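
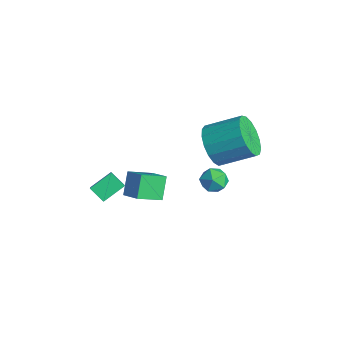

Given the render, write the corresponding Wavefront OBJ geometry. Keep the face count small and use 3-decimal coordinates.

v -2.788 -3.127 -2.444
v -3.398 -2.604 -1.435
v -2.757 -1.876 -3.073
v -3.367 -1.354 -2.063
v -1.793 -2.906 -1.957
v -2.403 -2.384 -0.947
v -1.762 -1.656 -2.585
v -2.372 -1.133 -1.576
v -0.103 -0.005 2.062
v 0.487 0.171 1.151
v 1.333 1.561 1.966
v 0.743 1.385 2.878
v 0.059 0.471 1.084
v 0.905 1.86 1.899
v -0.406 0.661 1.241
v 0.44 2.051 2.057
v -0.801 0.699 1.586
v 0.045 2.089 2.402
v -1.037 0.576 2.041
v -0.191 1.966 2.856
v -1.058 0.32 2.5
v -0.212 1.709 3.316
v -0.861 -0.011 2.859
v -0.015 1.379 3.675
v -0.49 -0.34 3.036
v 0.356 1.049 3.851
v -0.031 -0.593 2.989
v 0.816 0.797 3.805
v 0.413 -0.711 2.73
v 1.259 0.679 3.546
v 0.737 -0.667 2.318
v 1.584 0.723 3.134
v 0.87 -0.471 1.848
v 1.716 0.919 2.663
v 0.779 -0.169 1.426
v 1.625 1.221 2.242
v -2.129 1.789 -2.423
v -1.689 1.499 -2.995
v -3.131 1.181 -2.885
v -2.691 0.891 -3.457
v -2.582 0.653 -2.725
v -1.963 1.029 -2.439
v -2.857 1.651 -3.441
v -2.238 2.027 -3.155
v -2.139 1.414 -3.625
v -1.969 0.797 -3.182
v -2.851 1.883 -2.698
v -2.681 1.266 -2.255
v -4.113 -4.179 -2.56
v -4.197 -3.066 -1.956
v -3.43 -3.832 -3.105
v -3.515 -2.718 -2.5
v -3.305 -4.542 -1.78
v -3.39 -3.428 -1.175
v -2.623 -4.194 -2.324
v -2.707 -3.081 -1.72
f 2 4 1
f 5 2 1
f 1 4 3
f 3 5 1
f 2 8 4
f 6 2 5
f 6 8 2
f 4 8 3
f 7 5 3
f 3 8 7
f 7 6 5
f 8 6 7
f 10 9 13
f 10 13 11
f 11 13 14
f 11 14 12
f 13 9 15
f 13 15 14
f 14 15 16
f 14 16 12
f 15 9 17
f 15 17 16
f 16 17 18
f 16 18 12
f 17 9 19
f 17 19 18
f 18 19 20
f 18 20 12
f 19 9 21
f 19 21 20
f 20 21 22
f 20 22 12
f 21 9 23
f 21 23 22
f 22 23 24
f 22 24 12
f 23 9 25
f 23 25 24
f 24 25 26
f 24 26 12
f 25 9 27
f 25 27 26
f 26 27 28
f 26 28 12
f 27 9 29
f 27 29 28
f 28 29 30
f 28 30 12
f 29 9 31
f 29 31 30
f 30 31 32
f 30 32 12
f 31 9 33
f 31 33 32
f 32 33 34
f 32 34 12
f 33 9 35
f 33 35 34
f 34 35 36
f 34 36 12
f 35 9 10
f 35 10 36
f 36 10 11
f 36 11 12
f 37 48 42
f 37 42 38
f 37 38 44
f 37 44 47
f 37 47 48
f 38 42 46
f 42 48 41
f 48 47 39
f 47 44 43
f 44 38 45
f 40 46 41
f 40 41 39
f 40 39 43
f 40 43 45
f 40 45 46
f 41 46 42
f 39 41 48
f 43 39 47
f 45 43 44
f 46 45 38
f 50 52 49
f 53 50 49
f 49 52 51
f 51 53 49
f 50 56 52
f 54 50 53
f 54 56 50
f 52 56 51
f 55 53 51
f 51 56 55
f 55 54 53
f 56 54 55



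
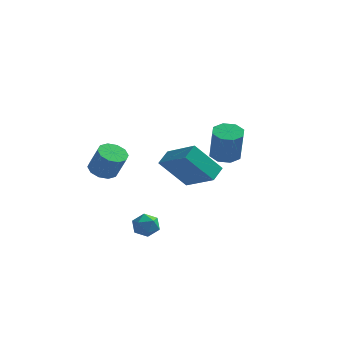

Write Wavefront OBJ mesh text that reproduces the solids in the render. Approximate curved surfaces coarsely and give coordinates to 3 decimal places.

v -0.17 3.566 -2.847
v -1.507 3.11 -1.199
v 0.078 4.449 -2.401
v -1.258 3.994 -0.753
v 1.478 2.566 -1.787
v 0.142 2.111 -0.139
v 1.727 3.45 -1.341
v 0.39 2.994 0.307
v -2.706 -2.676 0.952
v -2.042 -2.368 0.712
v -1.45 -2.636 2.009
v -2.114 -2.944 2.248
v -2.304 -2.021 0.904
v -1.713 -2.289 2.201
v -2.72 -1.923 1.114
v -2.129 -2.191 2.41
v -3.131 -2.114 1.262
v -2.539 -2.382 2.558
v -3.379 -2.519 1.291
v -2.787 -2.787 2.588
v -3.37 -2.984 1.191
v -2.778 -3.252 2.488
v -3.107 -3.331 0.999
v -2.516 -3.599 2.296
v -2.691 -3.429 0.79
v -2.1 -3.697 2.086
v -2.281 -3.238 0.642
v -1.689 -3.506 1.938
v -2.033 -2.833 0.612
v -1.441 -3.101 1.909
v -0.859 -2.102 -2.391
v -0.354 -2.223 -2.927
v -0.846 -3.277 -2.113
v -0.341 -3.398 -2.649
v -0.151 -3.014 -2.038
v -0.159 -2.288 -2.21
v -1.041 -3.212 -2.83
v -1.049 -2.486 -3.002
v -0.467 -2.909 -3.199
v 0.083 -2.787 -2.709
v -1.283 -2.713 -2.331
v -0.733 -2.591 -1.841
v 2.565 0.216 1.236
v 3.25 0.63 1.253
v 3.48 0.177 3.001
v 2.795 -0.236 2.984
v 2.766 0.972 1.405
v 2.996 0.519 3.153
v 2.164 0.872 1.459
v 2.394 0.419 3.206
v 1.797 0.388 1.382
v 2.027 -0.065 3.129
v 1.88 -0.197 1.219
v 2.11 -0.65 2.967
v 2.364 -0.539 1.067
v 2.594 -0.992 2.815
v 2.966 -0.439 1.014
v 3.196 -0.892 2.761
v 3.333 0.045 1.091
v 3.563 -0.408 2.838
f 2 4 1
f 5 2 1
f 1 4 3
f 3 5 1
f 2 8 4
f 6 2 5
f 6 8 2
f 4 8 3
f 7 5 3
f 3 8 7
f 7 6 5
f 8 6 7
f 10 9 13
f 10 13 11
f 11 13 14
f 11 14 12
f 13 9 15
f 13 15 14
f 14 15 16
f 14 16 12
f 15 9 17
f 15 17 16
f 16 17 18
f 16 18 12
f 17 9 19
f 17 19 18
f 18 19 20
f 18 20 12
f 19 9 21
f 19 21 20
f 20 21 22
f 20 22 12
f 21 9 23
f 21 23 22
f 22 23 24
f 22 24 12
f 23 9 25
f 23 25 24
f 24 25 26
f 24 26 12
f 25 9 27
f 25 27 26
f 26 27 28
f 26 28 12
f 27 9 29
f 27 29 28
f 28 29 30
f 28 30 12
f 29 9 10
f 29 10 30
f 30 10 11
f 30 11 12
f 31 42 36
f 31 36 32
f 31 32 38
f 31 38 41
f 31 41 42
f 32 36 40
f 36 42 35
f 42 41 33
f 41 38 37
f 38 32 39
f 34 40 35
f 34 35 33
f 34 33 37
f 34 37 39
f 34 39 40
f 35 40 36
f 33 35 42
f 37 33 41
f 39 37 38
f 40 39 32
f 44 43 47
f 44 47 45
f 45 47 48
f 45 48 46
f 47 43 49
f 47 49 48
f 48 49 50
f 48 50 46
f 49 43 51
f 49 51 50
f 50 51 52
f 50 52 46
f 51 43 53
f 51 53 52
f 52 53 54
f 52 54 46
f 53 43 55
f 53 55 54
f 54 55 56
f 54 56 46
f 55 43 57
f 55 57 56
f 56 57 58
f 56 58 46
f 57 43 59
f 57 59 58
f 58 59 60
f 58 60 46
f 59 43 44
f 59 44 60
f 60 44 45
f 60 45 46



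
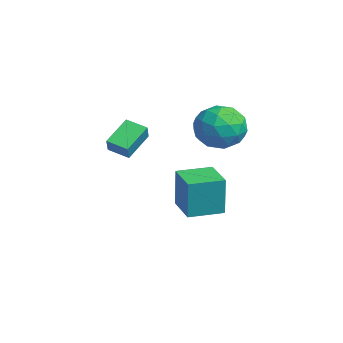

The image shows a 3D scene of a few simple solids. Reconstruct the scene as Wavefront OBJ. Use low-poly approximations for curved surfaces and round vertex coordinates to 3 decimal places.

v -1.469 0.079 -3.176
v -1.349 0.065 -1.28
v -1.537 1.667 -3.16
v -1.416 1.653 -1.264
v 0.116 0.147 -3.276
v 0.237 0.133 -1.38
v 0.049 1.735 -3.26
v 0.169 1.721 -1.364
v -0.388 2.493 2.05
v 0.744 2.187 1.942
v -0.904 0.913 1.118
v 0.228 0.607 1.01
v -0.288 0.59 2.069
v 0.031 1.567 2.644
v -0.191 1.533 0.416
v 0.128 2.51 0.991
v 0.866 1.594 0.932
v 0.806 1.011 1.953
v -0.966 2.089 1.107
v -1.026 1.506 2.128
v 0.223 2.479 2.077
v -0.383 0.621 0.983
v -0.687 0.611 1.605
v -0.021 0.432 1.541
v -0.196 2.114 2.49
v 0.47 1.935 2.427
v -0.137 0.996 2.502
v -0.63 1.165 0.633
v 0.036 0.986 0.57
v -0.139 2.668 1.519
v 0.527 2.489 1.455
v -0.023 2.104 0.558
v 0.96 1.95 1.42
v 0.657 1.021 0.873
v 0.411 1.566 0.523
v 0.598 2.14 0.862
v 0.925 1.608 2.021
v 0.622 0.679 1.473
v 0.319 0.669 2.096
v 0.506 1.243 2.434
v 0.997 1.259 1.427
v -0.782 2.421 1.587
v -1.085 1.492 1.039
v -0.666 1.857 0.626
v -0.479 2.431 0.964
v -0.817 2.079 2.187
v -1.12 1.15 1.64
v -0.758 0.96 2.198
v -0.571 1.534 2.537
v -1.157 1.841 1.633
v 2.909 -3.839 2.542
v 2.202 -2.889 3.289
v 2.448 -3.674 1.897
v 1.741 -2.724 2.644
v 3.519 -3.176 2.276
v 2.812 -2.226 3.023
v 3.058 -3.011 1.631
v 2.351 -2.061 2.378
f 2 4 1
f 5 2 1
f 1 4 3
f 3 5 1
f 2 8 4
f 6 2 5
f 6 8 2
f 4 8 3
f 7 5 3
f 3 8 7
f 7 6 5
f 8 6 7
f 9 46 25
f 46 20 49
f 25 49 14
f 46 49 25
f 9 25 21
f 25 14 26
f 21 26 10
f 25 26 21
f 9 21 30
f 21 10 31
f 30 31 16
f 21 31 30
f 9 30 42
f 30 16 45
f 42 45 19
f 30 45 42
f 9 42 46
f 42 19 50
f 46 50 20
f 42 50 46
f 10 26 37
f 26 14 40
f 37 40 18
f 26 40 37
f 14 49 27
f 49 20 48
f 27 48 13
f 49 48 27
f 20 50 47
f 50 19 43
f 47 43 11
f 50 43 47
f 19 45 44
f 45 16 32
f 44 32 15
f 45 32 44
f 16 31 36
f 31 10 33
f 36 33 17
f 31 33 36
f 12 38 24
f 38 18 39
f 24 39 13
f 38 39 24
f 12 24 22
f 24 13 23
f 22 23 11
f 24 23 22
f 12 22 29
f 22 11 28
f 29 28 15
f 22 28 29
f 12 29 34
f 29 15 35
f 34 35 17
f 29 35 34
f 12 34 38
f 34 17 41
f 38 41 18
f 34 41 38
f 13 39 27
f 39 18 40
f 27 40 14
f 39 40 27
f 11 23 47
f 23 13 48
f 47 48 20
f 23 48 47
f 15 28 44
f 28 11 43
f 44 43 19
f 28 43 44
f 17 35 36
f 35 15 32
f 36 32 16
f 35 32 36
f 18 41 37
f 41 17 33
f 37 33 10
f 41 33 37
f 52 54 51
f 55 52 51
f 51 54 53
f 53 55 51
f 52 58 54
f 56 52 55
f 56 58 52
f 54 58 53
f 57 55 53
f 53 58 57
f 57 56 55
f 58 56 57



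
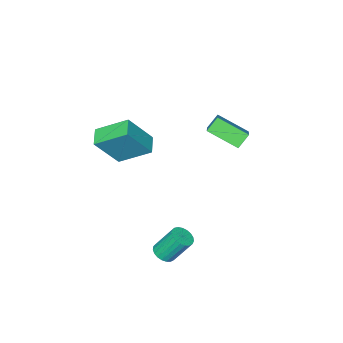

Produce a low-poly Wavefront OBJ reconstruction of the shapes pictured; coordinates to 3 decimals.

v -2.334 1.134 -0.349
v -1.638 -0.17 0.406
v -1.369 2.178 0.563
v -0.672 0.874 1.318
v -1.728 1.106 -0.958
v -1.031 -0.198 -0.203
v -0.762 2.15 -0.046
v -0.066 0.846 0.709
v 1.603 -3.207 -1.992
v 0.675 -1.968 -1.054
v 2.24 -2.518 -2.273
v 1.312 -1.278 -1.335
v 2.708 -3.582 -0.405
v 1.78 -2.342 0.533
v 3.345 -2.892 -0.686
v 2.417 -1.653 0.252
v 4.042 2.721 -4.17
v 4.468 2.48 -3.877
v 3.964 3.119 -2.618
v 3.538 3.359 -2.91
v 4.564 2.686 -3.944
v 4.06 3.325 -2.684
v 4.57 2.899 -4.049
v 4.065 3.538 -2.789
v 4.485 3.08 -4.175
v 3.98 3.719 -2.915
v 4.323 3.199 -4.3
v 3.818 3.838 -3.041
v 4.112 3.236 -4.403
v 3.608 3.875 -3.143
v 3.89 3.183 -4.466
v 3.385 3.822 -3.206
v 3.694 3.051 -4.477
v 3.189 3.69 -3.217
v 3.558 2.861 -4.435
v 3.053 3.5 -3.175
v 3.506 2.647 -4.348
v 3.001 3.286 -3.088
v 3.546 2.446 -4.229
v 3.042 3.085 -2.969
v 3.673 2.292 -4.101
v 3.168 2.931 -2.841
v 3.863 2.212 -3.984
v 3.359 2.851 -2.724
v 4.085 2.221 -3.899
v 3.58 2.86 -2.64
v 4.299 2.315 -3.862
v 3.794 2.954 -2.602
f 2 4 1
f 5 2 1
f 1 4 3
f 3 5 1
f 2 8 4
f 6 2 5
f 6 8 2
f 4 8 3
f 7 5 3
f 3 8 7
f 7 6 5
f 8 6 7
f 10 12 9
f 13 10 9
f 9 12 11
f 11 13 9
f 10 16 12
f 14 10 13
f 14 16 10
f 12 16 11
f 15 13 11
f 11 16 15
f 15 14 13
f 16 14 15
f 18 17 21
f 18 21 19
f 19 21 22
f 19 22 20
f 21 17 23
f 21 23 22
f 22 23 24
f 22 24 20
f 23 17 25
f 23 25 24
f 24 25 26
f 24 26 20
f 25 17 27
f 25 27 26
f 26 27 28
f 26 28 20
f 27 17 29
f 27 29 28
f 28 29 30
f 28 30 20
f 29 17 31
f 29 31 30
f 30 31 32
f 30 32 20
f 31 17 33
f 31 33 32
f 32 33 34
f 32 34 20
f 33 17 35
f 33 35 34
f 34 35 36
f 34 36 20
f 35 17 37
f 35 37 36
f 36 37 38
f 36 38 20
f 37 17 39
f 37 39 38
f 38 39 40
f 38 40 20
f 39 17 41
f 39 41 40
f 40 41 42
f 40 42 20
f 41 17 43
f 41 43 42
f 42 43 44
f 42 44 20
f 43 17 45
f 43 45 44
f 44 45 46
f 44 46 20
f 45 17 47
f 45 47 46
f 46 47 48
f 46 48 20
f 47 17 18
f 47 18 48
f 48 18 19
f 48 19 20



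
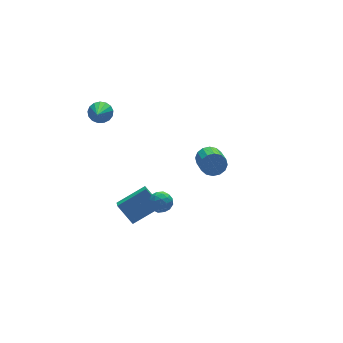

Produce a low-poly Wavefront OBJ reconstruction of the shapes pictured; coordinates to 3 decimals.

v -2.178 4.415 2.195
v -1.766 4.594 2.706
v -2.962 3.045 3.305
v -2.03 4.78 2.749
v -2.327 4.882 2.666
v -2.59 4.878 2.475
v -2.759 4.767 2.219
v -2.795 4.576 1.958
v -2.689 4.348 1.751
v -2.467 4.135 1.646
v -2.178 3.987 1.667
v -1.889 3.936 1.808
v -1.666 3.996 2.038
v -1.561 4.151 2.304
v -1.597 4.367 2.545
v -2.192 0.628 -3.795
v -2.448 -0.049 -3.389
v -2.683 1.428 -2.769
v -2.938 0.75 -2.363
v -0.602 0.53 -2.957
v -0.857 -0.148 -2.551
v -1.092 1.329 -1.931
v -1.348 0.652 -1.525
v 2.915 1.881 -1.556
v 3.126 1.564 -2.19
v 2.796 0.362 -1.698
v 2.585 0.679 -1.064
v 3.44 1.567 -1.972
v 3.11 0.365 -1.48
v 3.614 1.654 -1.642
v 3.284 0.452 -1.15
v 3.601 1.802 -1.289
v 3.271 0.6 -0.797
v 3.403 1.971 -1.007
v 3.073 0.769 -0.516
v 3.075 2.116 -0.873
v 2.745 0.914 -0.381
v 2.704 2.198 -0.922
v 2.374 0.996 -0.43
v 2.39 2.195 -1.14
v 2.06 0.993 -0.648
v 2.216 2.108 -1.47
v 1.886 0.906 -0.978
v 2.229 1.96 -1.823
v 1.899 0.758 -1.331
v 2.427 1.791 -2.104
v 2.097 0.589 -1.613
v 2.755 1.646 -2.239
v 2.425 0.444 -1.747
v -2.871 -3.389 0.793
v -2.569 -2.868 0.515
v -2.091 -3.452 1.525
v -1.789 -2.931 1.247
v -2.363 -2.849 1.567
v -2.845 -2.81 1.115
v -1.815 -3.51 0.925
v -2.297 -3.471 0.473
v -1.916 -2.943 0.597
v -2.255 -2.535 0.994
v -2.405 -3.785 1.046
v -2.744 -3.377 1.443
v -2.789 -3.123 0.59
v -1.871 -3.197 1.45
v -2.209 -3.149 1.638
v -2.031 -2.843 1.475
v -2.951 -3.089 0.942
v -2.774 -2.783 0.779
v -2.652 -2.772 1.397
v -1.886 -3.537 1.261
v -1.709 -3.231 1.098
v -2.629 -3.477 0.565
v -2.451 -3.171 0.402
v -2.008 -3.548 0.643
v -2.227 -2.861 0.475
v -1.769 -2.898 0.905
v -1.784 -3.238 0.716
v -2.067 -3.215 0.45
v -2.427 -2.621 0.708
v -1.968 -2.658 1.138
v -2.306 -2.61 1.326
v -2.589 -2.587 1.06
v -2.043 -2.665 0.756
v -2.692 -3.662 0.902
v -2.233 -3.699 1.332
v -2.071 -3.733 0.98
v -2.354 -3.71 0.714
v -2.891 -3.422 1.135
v -2.433 -3.459 1.565
v -2.593 -3.105 1.59
v -2.876 -3.082 1.324
v -2.617 -3.655 1.284
f 2 1 4
f 2 4 3
f 4 1 5
f 4 5 3
f 5 1 6
f 5 6 3
f 6 1 7
f 6 7 3
f 7 1 8
f 7 8 3
f 8 1 9
f 8 9 3
f 9 1 10
f 9 10 3
f 10 1 11
f 10 11 3
f 11 1 12
f 11 12 3
f 12 1 13
f 12 13 3
f 13 1 14
f 13 14 3
f 14 1 15
f 14 15 3
f 15 1 2
f 15 2 3
f 17 19 16
f 20 17 16
f 16 19 18
f 18 20 16
f 17 23 19
f 21 17 20
f 21 23 17
f 19 23 18
f 22 20 18
f 18 23 22
f 22 21 20
f 23 21 22
f 25 24 28
f 25 28 26
f 26 28 29
f 26 29 27
f 28 24 30
f 28 30 29
f 29 30 31
f 29 31 27
f 30 24 32
f 30 32 31
f 31 32 33
f 31 33 27
f 32 24 34
f 32 34 33
f 33 34 35
f 33 35 27
f 34 24 36
f 34 36 35
f 35 36 37
f 35 37 27
f 36 24 38
f 36 38 37
f 37 38 39
f 37 39 27
f 38 24 40
f 38 40 39
f 39 40 41
f 39 41 27
f 40 24 42
f 40 42 41
f 41 42 43
f 41 43 27
f 42 24 44
f 42 44 43
f 43 44 45
f 43 45 27
f 44 24 46
f 44 46 45
f 45 46 47
f 45 47 27
f 46 24 48
f 46 48 47
f 47 48 49
f 47 49 27
f 48 24 25
f 48 25 49
f 49 25 26
f 49 26 27
f 50 87 66
f 87 61 90
f 66 90 55
f 87 90 66
f 50 66 62
f 66 55 67
f 62 67 51
f 66 67 62
f 50 62 71
f 62 51 72
f 71 72 57
f 62 72 71
f 50 71 83
f 71 57 86
f 83 86 60
f 71 86 83
f 50 83 87
f 83 60 91
f 87 91 61
f 83 91 87
f 51 67 78
f 67 55 81
f 78 81 59
f 67 81 78
f 55 90 68
f 90 61 89
f 68 89 54
f 90 89 68
f 61 91 88
f 91 60 84
f 88 84 52
f 91 84 88
f 60 86 85
f 86 57 73
f 85 73 56
f 86 73 85
f 57 72 77
f 72 51 74
f 77 74 58
f 72 74 77
f 53 79 65
f 79 59 80
f 65 80 54
f 79 80 65
f 53 65 63
f 65 54 64
f 63 64 52
f 65 64 63
f 53 63 70
f 63 52 69
f 70 69 56
f 63 69 70
f 53 70 75
f 70 56 76
f 75 76 58
f 70 76 75
f 53 75 79
f 75 58 82
f 79 82 59
f 75 82 79
f 54 80 68
f 80 59 81
f 68 81 55
f 80 81 68
f 52 64 88
f 64 54 89
f 88 89 61
f 64 89 88
f 56 69 85
f 69 52 84
f 85 84 60
f 69 84 85
f 58 76 77
f 76 56 73
f 77 73 57
f 76 73 77
f 59 82 78
f 82 58 74
f 78 74 51
f 82 74 78



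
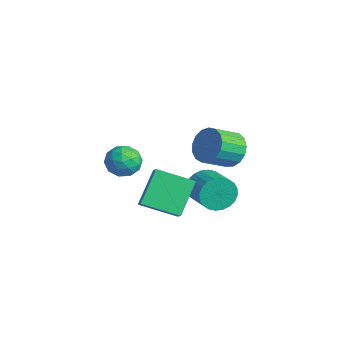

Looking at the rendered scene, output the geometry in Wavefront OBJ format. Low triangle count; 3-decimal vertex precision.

v 1.913 -2.747 2.93
v 1.078 -1.515 4.369
v 2.942 -1.232 2.231
v 2.107 -0.001 3.67
v 2.633 -2.959 3.53
v 1.798 -1.728 4.969
v 3.662 -1.445 2.831
v 2.827 -0.213 4.27
v 0.447 1.596 1.808
v 0.733 2.051 0.977
v 2.32 1.898 1.441
v 2.033 1.444 2.272
v 0.692 2.351 1.216
v 2.279 2.199 1.68
v 0.614 2.536 1.546
v 2.2 2.384 2.01
v 0.51 2.578 1.916
v 2.096 2.426 2.379
v 0.396 2.471 2.269
v 1.983 2.319 2.733
v 0.29 2.23 2.552
v 1.877 2.078 3.016
v 0.208 1.893 2.722
v 1.795 1.741 3.186
v 0.162 1.511 2.753
v 1.749 1.359 3.216
v 0.16 1.142 2.639
v 1.747 0.989 3.103
v 0.201 0.841 2.4
v 1.788 0.689 2.864
v 0.28 0.656 2.07
v 1.866 0.504 2.534
v 0.384 0.614 1.701
v 1.97 0.462 2.164
v 0.497 0.721 1.347
v 2.084 0.569 1.811
v 0.603 0.962 1.064
v 2.19 0.81 1.528
v 0.685 1.299 0.894
v 2.272 1.147 1.358
v 0.731 1.681 0.864
v 2.318 1.529 1.327
v -0.067 3.306 3.537
v 0.95 3.216 3.293
v 1.025 1.824 4.12
v 0.007 1.914 4.363
v 0.952 3.473 3.726
v 1.027 2.081 4.552
v 0.72 3.691 4.114
v 0.795 2.299 4.941
v 0.308 3.821 4.371
v 0.383 2.43 5.197
v -0.19 3.833 4.437
v -0.115 2.442 5.263
v -0.66 3.724 4.296
v -0.585 2.333 5.122
v -0.994 3.52 3.982
v -0.919 2.128 4.808
v -1.116 3.266 3.565
v -1.041 1.875 4.391
v -0.998 3.021 3.142
v -0.923 1.63 3.968
v -0.667 2.842 2.81
v -0.592 1.45 3.636
v -0.198 2.769 2.644
v -0.123 1.377 3.47
v 0.301 2.819 2.683
v 0.376 1.427 3.509
v 0.715 2.98 2.917
v 0.79 1.588 3.743
v -3.839 -0.109 2.393
v -3.229 -0.014 1.608
v -3.591 -1.706 2.392
v -2.981 -1.611 1.607
v -2.705 -1.256 2.499
v -2.859 -0.269 2.499
v -3.961 -1.451 1.501
v -4.115 -0.464 1.501
v -3.305 -0.843 1.056
v -2.529 -0.723 1.673
v -4.291 -0.997 2.327
v -3.515 -0.877 2.944
v -3.556 0.079 2.001
v -3.264 -1.799 1.999
v -3.102 -1.59 2.524
v -2.744 -1.534 2.062
v -3.338 -0.071 2.525
v -2.98 -0.015 2.063
v -2.672 -0.746 2.587
v -3.84 -1.705 1.937
v -3.482 -1.649 1.475
v -4.076 -0.186 1.938
v -3.718 -0.13 1.476
v -4.148 -0.974 1.413
v -3.242 -0.353 1.215
v -3.096 -1.291 1.214
v -3.672 -1.197 1.152
v -3.763 -0.617 1.152
v -2.786 -0.282 1.577
v -2.64 -1.221 1.577
v -2.478 -1.012 2.101
v -2.568 -0.432 2.101
v -2.83 -0.769 1.253
v -4.18 -0.499 2.423
v -4.034 -1.438 2.423
v -4.252 -1.288 1.899
v -4.342 -0.708 1.899
v -3.724 -0.429 2.786
v -3.578 -1.367 2.785
v -3.057 -1.103 2.848
v -3.148 -0.523 2.848
v -3.99 -0.951 2.747
f 2 4 1
f 5 2 1
f 1 4 3
f 3 5 1
f 2 8 4
f 6 2 5
f 6 8 2
f 4 8 3
f 7 5 3
f 3 8 7
f 7 6 5
f 8 6 7
f 10 9 13
f 10 13 11
f 11 13 14
f 11 14 12
f 13 9 15
f 13 15 14
f 14 15 16
f 14 16 12
f 15 9 17
f 15 17 16
f 16 17 18
f 16 18 12
f 17 9 19
f 17 19 18
f 18 19 20
f 18 20 12
f 19 9 21
f 19 21 20
f 20 21 22
f 20 22 12
f 21 9 23
f 21 23 22
f 22 23 24
f 22 24 12
f 23 9 25
f 23 25 24
f 24 25 26
f 24 26 12
f 25 9 27
f 25 27 26
f 26 27 28
f 26 28 12
f 27 9 29
f 27 29 28
f 28 29 30
f 28 30 12
f 29 9 31
f 29 31 30
f 30 31 32
f 30 32 12
f 31 9 33
f 31 33 32
f 32 33 34
f 32 34 12
f 33 9 35
f 33 35 34
f 34 35 36
f 34 36 12
f 35 9 37
f 35 37 36
f 36 37 38
f 36 38 12
f 37 9 39
f 37 39 38
f 38 39 40
f 38 40 12
f 39 9 41
f 39 41 40
f 40 41 42
f 40 42 12
f 41 9 10
f 41 10 42
f 42 10 11
f 42 11 12
f 44 43 47
f 44 47 45
f 45 47 48
f 45 48 46
f 47 43 49
f 47 49 48
f 48 49 50
f 48 50 46
f 49 43 51
f 49 51 50
f 50 51 52
f 50 52 46
f 51 43 53
f 51 53 52
f 52 53 54
f 52 54 46
f 53 43 55
f 53 55 54
f 54 55 56
f 54 56 46
f 55 43 57
f 55 57 56
f 56 57 58
f 56 58 46
f 57 43 59
f 57 59 58
f 58 59 60
f 58 60 46
f 59 43 61
f 59 61 60
f 60 61 62
f 60 62 46
f 61 43 63
f 61 63 62
f 62 63 64
f 62 64 46
f 63 43 65
f 63 65 64
f 64 65 66
f 64 66 46
f 65 43 67
f 65 67 66
f 66 67 68
f 66 68 46
f 67 43 69
f 67 69 68
f 68 69 70
f 68 70 46
f 69 43 44
f 69 44 70
f 70 44 45
f 70 45 46
f 71 108 87
f 108 82 111
f 87 111 76
f 108 111 87
f 71 87 83
f 87 76 88
f 83 88 72
f 87 88 83
f 71 83 92
f 83 72 93
f 92 93 78
f 83 93 92
f 71 92 104
f 92 78 107
f 104 107 81
f 92 107 104
f 71 104 108
f 104 81 112
f 108 112 82
f 104 112 108
f 72 88 99
f 88 76 102
f 99 102 80
f 88 102 99
f 76 111 89
f 111 82 110
f 89 110 75
f 111 110 89
f 82 112 109
f 112 81 105
f 109 105 73
f 112 105 109
f 81 107 106
f 107 78 94
f 106 94 77
f 107 94 106
f 78 93 98
f 93 72 95
f 98 95 79
f 93 95 98
f 74 100 86
f 100 80 101
f 86 101 75
f 100 101 86
f 74 86 84
f 86 75 85
f 84 85 73
f 86 85 84
f 74 84 91
f 84 73 90
f 91 90 77
f 84 90 91
f 74 91 96
f 91 77 97
f 96 97 79
f 91 97 96
f 74 96 100
f 96 79 103
f 100 103 80
f 96 103 100
f 75 101 89
f 101 80 102
f 89 102 76
f 101 102 89
f 73 85 109
f 85 75 110
f 109 110 82
f 85 110 109
f 77 90 106
f 90 73 105
f 106 105 81
f 90 105 106
f 79 97 98
f 97 77 94
f 98 94 78
f 97 94 98
f 80 103 99
f 103 79 95
f 99 95 72
f 103 95 99



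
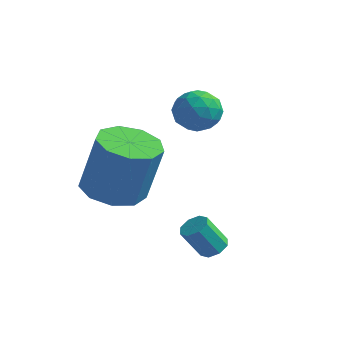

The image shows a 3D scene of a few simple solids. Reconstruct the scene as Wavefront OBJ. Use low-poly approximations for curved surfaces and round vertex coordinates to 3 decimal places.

v 0.458 -0.12 0.82
v 1.409 -0.573 0.633
v 1.914 -0.372 2.713
v 0.962 0.08 2.9
v 1.457 0.153 0.551
v 1.961 0.353 2.631
v 1.037 0.751 0.595
v 1.542 0.951 2.676
v 0.346 0.941 0.745
v 0.851 1.142 2.825
v -0.293 0.635 0.929
v 0.212 0.835 3.01
v -0.58 -0.025 1.063
v -0.075 0.175 3.143
v -0.382 -0.729 1.082
v 0.123 -0.529 3.163
v 0.209 -1.148 0.979
v 0.714 -0.948 3.059
v 0.916 -1.087 0.802
v 1.421 -0.887 2.882
v 3.845 -0.186 -0.758
v 4.135 0.133 -0.506
v 3.605 -0.174 0.491
v 3.315 -0.494 0.238
v 3.811 0.295 -0.628
v 3.28 -0.012 0.368
v 3.507 0.175 -0.827
v 2.976 -0.132 0.17
v 3.401 -0.157 -0.986
v 2.87 -0.464 0.011
v 3.555 -0.506 -1.011
v 3.025 -0.813 -0.014
v 3.88 -0.668 -0.888
v 3.349 -0.975 0.108
v 4.184 -0.548 -0.69
v 3.653 -0.855 0.307
v 4.29 -0.216 -0.531
v 3.759 -0.523 0.466
v 1.382 3.844 2.626
v 2.19 3.848 2.898
v 1.35 2.472 2.742
v 2.158 2.476 3.014
v 1.541 2.796 3.506
v 1.561 3.644 3.435
v 1.979 2.676 2.205
v 1.999 3.524 2.134
v 2.558 3.126 2.637
v 2.288 3.2 3.441
v 1.252 3.12 2.199
v 0.982 3.194 3.003
v 1.789 3.967 2.752
v 1.751 2.353 2.888
v 1.389 2.541 3.178
v 1.863 2.544 3.337
v 1.419 3.847 3.068
v 1.894 3.849 3.227
v 1.513 3.231 3.585
v 1.646 2.471 2.413
v 2.121 2.473 2.572
v 1.677 3.776 2.303
v 2.151 3.779 2.462
v 2.027 3.089 2.055
v 2.48 3.545 2.758
v 2.461 2.738 2.826
v 2.356 2.855 2.351
v 2.368 3.354 2.309
v 2.321 3.588 3.231
v 2.302 2.782 3.299
v 1.94 2.97 3.589
v 1.952 3.468 3.547
v 2.538 3.164 3.078
v 1.238 3.538 2.341
v 1.219 2.732 2.409
v 1.588 2.852 2.093
v 1.6 3.35 2.051
v 1.079 3.582 2.814
v 1.06 2.775 2.882
v 1.172 2.966 3.331
v 1.184 3.465 3.289
v 1.002 3.156 2.562
f 2 1 5
f 2 5 3
f 3 5 6
f 3 6 4
f 5 1 7
f 5 7 6
f 6 7 8
f 6 8 4
f 7 1 9
f 7 9 8
f 8 9 10
f 8 10 4
f 9 1 11
f 9 11 10
f 10 11 12
f 10 12 4
f 11 1 13
f 11 13 12
f 12 13 14
f 12 14 4
f 13 1 15
f 13 15 14
f 14 15 16
f 14 16 4
f 15 1 17
f 15 17 16
f 16 17 18
f 16 18 4
f 17 1 19
f 17 19 18
f 18 19 20
f 18 20 4
f 19 1 2
f 19 2 20
f 20 2 3
f 20 3 4
f 22 21 25
f 22 25 23
f 23 25 26
f 23 26 24
f 25 21 27
f 25 27 26
f 26 27 28
f 26 28 24
f 27 21 29
f 27 29 28
f 28 29 30
f 28 30 24
f 29 21 31
f 29 31 30
f 30 31 32
f 30 32 24
f 31 21 33
f 31 33 32
f 32 33 34
f 32 34 24
f 33 21 35
f 33 35 34
f 34 35 36
f 34 36 24
f 35 21 37
f 35 37 36
f 36 37 38
f 36 38 24
f 37 21 22
f 37 22 38
f 38 22 23
f 38 23 24
f 39 76 55
f 76 50 79
f 55 79 44
f 76 79 55
f 39 55 51
f 55 44 56
f 51 56 40
f 55 56 51
f 39 51 60
f 51 40 61
f 60 61 46
f 51 61 60
f 39 60 72
f 60 46 75
f 72 75 49
f 60 75 72
f 39 72 76
f 72 49 80
f 76 80 50
f 72 80 76
f 40 56 67
f 56 44 70
f 67 70 48
f 56 70 67
f 44 79 57
f 79 50 78
f 57 78 43
f 79 78 57
f 50 80 77
f 80 49 73
f 77 73 41
f 80 73 77
f 49 75 74
f 75 46 62
f 74 62 45
f 75 62 74
f 46 61 66
f 61 40 63
f 66 63 47
f 61 63 66
f 42 68 54
f 68 48 69
f 54 69 43
f 68 69 54
f 42 54 52
f 54 43 53
f 52 53 41
f 54 53 52
f 42 52 59
f 52 41 58
f 59 58 45
f 52 58 59
f 42 59 64
f 59 45 65
f 64 65 47
f 59 65 64
f 42 64 68
f 64 47 71
f 68 71 48
f 64 71 68
f 43 69 57
f 69 48 70
f 57 70 44
f 69 70 57
f 41 53 77
f 53 43 78
f 77 78 50
f 53 78 77
f 45 58 74
f 58 41 73
f 74 73 49
f 58 73 74
f 47 65 66
f 65 45 62
f 66 62 46
f 65 62 66
f 48 71 67
f 71 47 63
f 67 63 40
f 71 63 67



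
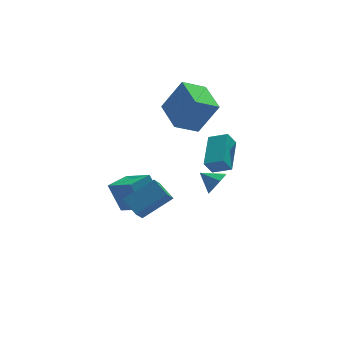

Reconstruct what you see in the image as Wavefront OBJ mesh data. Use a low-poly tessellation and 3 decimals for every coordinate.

v 0.151 -2.224 2.049
v 0.918 -0.562 2.661
v -0.659 -1.693 1.62
v 0.107 -0.03 2.232
v 0.613 -2.15 1.268
v 1.379 -0.487 1.88
v -0.198 -1.618 0.839
v 0.569 0.044 1.451
v -4.289 -2.554 -0.596
v -4.673 -1.641 -0.117
v -3.768 -1.821 -1.576
v -4.151 -0.908 -1.097
v -2.689 -2.392 0.377
v -3.072 -1.479 0.856
v -2.167 -1.659 -0.603
v -2.551 -0.746 -0.124
v -0.39 -2.987 1.074
v 0.162 -2.638 1.401
v -1.07 -2.373 1.566
v 0.02 -2.404 0.914
v -0.362 -2.511 0.52
v -0.76 -2.897 0.451
v -0.941 -3.335 0.746
v -0.799 -3.569 1.233
v -0.418 -3.462 1.627
v -0.019 -3.076 1.696
v -3.985 1.318 -3.384
v -3.217 -0.242 -2.298
v -4.433 2.088 -1.961
v -3.665 0.529 -0.874
v -2.875 1.891 -3.346
v -2.107 0.332 -2.259
v -3.323 2.662 -1.922
v -2.555 1.102 -0.836
v -0.108 0.889 2.041
v -1.388 0.724 2.785
v -0.21 2.761 2.281
v -1.49 2.595 3.026
v 0.91 0.725 3.754
v -0.37 0.559 4.499
v 0.808 2.596 3.995
v -0.472 2.431 4.739
f 2 4 1
f 5 2 1
f 1 4 3
f 3 5 1
f 2 8 4
f 6 2 5
f 6 8 2
f 4 8 3
f 7 5 3
f 3 8 7
f 7 6 5
f 8 6 7
f 10 12 9
f 13 10 9
f 9 12 11
f 11 13 9
f 10 16 12
f 14 10 13
f 14 16 10
f 12 16 11
f 15 13 11
f 11 16 15
f 15 14 13
f 16 14 15
f 18 17 20
f 18 20 19
f 20 17 21
f 20 21 19
f 21 17 22
f 21 22 19
f 22 17 23
f 22 23 19
f 23 17 24
f 23 24 19
f 24 17 25
f 24 25 19
f 25 17 26
f 25 26 19
f 26 17 18
f 26 18 19
f 28 30 27
f 31 28 27
f 27 30 29
f 29 31 27
f 28 34 30
f 32 28 31
f 32 34 28
f 30 34 29
f 33 31 29
f 29 34 33
f 33 32 31
f 34 32 33
f 36 38 35
f 39 36 35
f 35 38 37
f 37 39 35
f 36 42 38
f 40 36 39
f 40 42 36
f 38 42 37
f 41 39 37
f 37 42 41
f 41 40 39
f 42 40 41



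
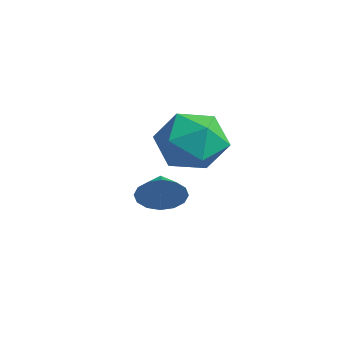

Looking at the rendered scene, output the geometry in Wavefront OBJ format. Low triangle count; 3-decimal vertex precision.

v 1.271 3.596 -1.504
v 1.695 3.867 -0.831
v 0.409 4.084 -1.156
v 1.75 4.177 -1.131
v 1.676 4.332 -1.53
v 1.494 4.289 -1.923
v 1.252 4.061 -2.203
v 1.016 3.709 -2.296
v 0.847 3.326 -2.177
v 0.793 3.015 -1.877
v 0.866 2.861 -1.477
v 1.049 2.903 -1.085
v 1.29 3.131 -0.804
v 1.527 3.484 -0.712
v 2.17 3.764 1.94
v 2.854 4.479 1.245
v 3.626 2.461 2.035
v 4.31 3.176 1.34
v 4.036 3.512 2.468
v 3.136 4.318 2.41
v 3.344 2.622 0.87
v 2.444 3.428 0.812
v 3.58 3.773 0.584
v 4.008 4.323 1.572
v 2.472 2.617 1.708
v 2.9 3.167 2.696
f 2 1 4
f 2 4 3
f 4 1 5
f 4 5 3
f 5 1 6
f 5 6 3
f 6 1 7
f 6 7 3
f 7 1 8
f 7 8 3
f 8 1 9
f 8 9 3
f 9 1 10
f 9 10 3
f 10 1 11
f 10 11 3
f 11 1 12
f 11 12 3
f 12 1 13
f 12 13 3
f 13 1 14
f 13 14 3
f 14 1 2
f 14 2 3
f 15 26 20
f 15 20 16
f 15 16 22
f 15 22 25
f 15 25 26
f 16 20 24
f 20 26 19
f 26 25 17
f 25 22 21
f 22 16 23
f 18 24 19
f 18 19 17
f 18 17 21
f 18 21 23
f 18 23 24
f 19 24 20
f 17 19 26
f 21 17 25
f 23 21 22
f 24 23 16



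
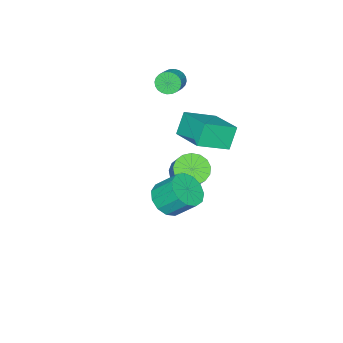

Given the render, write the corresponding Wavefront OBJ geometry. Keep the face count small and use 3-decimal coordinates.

v -3.559 -0.024 0.138
v -4.233 -0.084 1.294
v -2.816 1.79 0.664
v -3.49 1.73 1.821
v -2.11 -0.85 0.939
v -2.784 -0.91 2.096
v -1.367 0.964 1.466
v -2.041 0.904 2.622
v 2.478 2.211 0.853
v 3.414 2.407 0.939
v 3.118 3.365 1.973
v 2.182 3.169 1.887
v 3.22 2.748 0.567
v 2.925 3.706 1.601
v 2.791 2.919 0.286
v 2.496 3.877 1.32
v 2.262 2.866 0.185
v 1.967 3.824 1.218
v 1.802 2.604 0.296
v 1.507 3.562 1.329
v 1.556 2.218 0.584
v 1.261 3.176 1.617
v 1.603 1.829 0.957
v 1.308 2.787 1.991
v 1.928 1.562 1.298
v 1.632 2.52 2.331
v 2.427 1.501 1.497
v 2.131 2.459 2.531
v 2.942 1.665 1.492
v 2.647 2.623 2.526
v 3.31 2.003 1.284
v 3.014 2.961 2.318
v -3.846 -2.383 3.107
v -3.502 -2.484 2.552
v -2.61 -2.117 3.039
v -2.954 -2.017 3.593
v -3.583 -2.242 2.518
v -2.691 -1.875 3.005
v -3.704 -2.021 2.573
v -2.812 -1.655 3.06
v -3.846 -1.856 2.71
v -2.955 -1.489 3.196
v -3.989 -1.771 2.907
v -3.097 -1.404 3.393
v -4.109 -1.779 3.134
v -3.218 -1.412 3.621
v -4.19 -1.879 3.357
v -3.298 -1.512 3.844
v -4.218 -2.056 3.542
v -3.326 -1.689 4.029
v -4.19 -2.283 3.661
v -3.298 -1.916 4.148
v -4.109 -2.525 3.695
v -3.217 -2.158 4.182
v -3.988 -2.745 3.64
v -3.096 -2.379 4.127
v -3.845 -2.911 3.504
v -2.954 -2.544 3.99
v -3.703 -2.996 3.307
v -2.811 -2.629 3.793
v -3.582 -2.988 3.079
v -2.691 -2.621 3.566
v -3.502 -2.888 2.856
v -2.61 -2.521 3.343
v -3.474 -2.711 2.671
v -2.582 -2.344 3.158
v -3.451 -1.185 -3.066
v -2.774 -0.894 -3.65
v -2.232 -0.204 -2.678
v -2.909 -0.495 -2.094
v -3.095 -0.582 -3.693
v -2.553 0.109 -2.721
v -3.497 -0.408 -3.593
v -2.956 0.283 -2.62
v -3.889 -0.412 -3.371
v -3.348 0.279 -2.399
v -4.181 -0.593 -3.08
v -3.639 0.098 -2.108
v -4.305 -0.91 -2.786
v -3.763 -0.219 -1.814
v -4.233 -1.29 -2.556
v -3.692 -0.599 -1.584
v -3.983 -1.646 -2.443
v -3.441 -0.955 -1.47
v -3.61 -1.896 -2.472
v -3.069 -1.206 -1.5
v -3.201 -1.984 -2.638
v -2.659 -1.293 -1.666
v -2.849 -1.889 -2.902
v -2.308 -1.198 -1.929
v -2.635 -1.632 -3.203
v -2.094 -0.941 -2.231
v -2.608 -1.273 -3.473
v -2.066 -0.583 -2.501
f 2 4 1
f 5 2 1
f 1 4 3
f 3 5 1
f 2 8 4
f 6 2 5
f 6 8 2
f 4 8 3
f 7 5 3
f 3 8 7
f 7 6 5
f 8 6 7
f 10 9 13
f 10 13 11
f 11 13 14
f 11 14 12
f 13 9 15
f 13 15 14
f 14 15 16
f 14 16 12
f 15 9 17
f 15 17 16
f 16 17 18
f 16 18 12
f 17 9 19
f 17 19 18
f 18 19 20
f 18 20 12
f 19 9 21
f 19 21 20
f 20 21 22
f 20 22 12
f 21 9 23
f 21 23 22
f 22 23 24
f 22 24 12
f 23 9 25
f 23 25 24
f 24 25 26
f 24 26 12
f 25 9 27
f 25 27 26
f 26 27 28
f 26 28 12
f 27 9 29
f 27 29 28
f 28 29 30
f 28 30 12
f 29 9 31
f 29 31 30
f 30 31 32
f 30 32 12
f 31 9 10
f 31 10 32
f 32 10 11
f 32 11 12
f 34 33 37
f 34 37 35
f 35 37 38
f 35 38 36
f 37 33 39
f 37 39 38
f 38 39 40
f 38 40 36
f 39 33 41
f 39 41 40
f 40 41 42
f 40 42 36
f 41 33 43
f 41 43 42
f 42 43 44
f 42 44 36
f 43 33 45
f 43 45 44
f 44 45 46
f 44 46 36
f 45 33 47
f 45 47 46
f 46 47 48
f 46 48 36
f 47 33 49
f 47 49 48
f 48 49 50
f 48 50 36
f 49 33 51
f 49 51 50
f 50 51 52
f 50 52 36
f 51 33 53
f 51 53 52
f 52 53 54
f 52 54 36
f 53 33 55
f 53 55 54
f 54 55 56
f 54 56 36
f 55 33 57
f 55 57 56
f 56 57 58
f 56 58 36
f 57 33 59
f 57 59 58
f 58 59 60
f 58 60 36
f 59 33 61
f 59 61 60
f 60 61 62
f 60 62 36
f 61 33 63
f 61 63 62
f 62 63 64
f 62 64 36
f 63 33 65
f 63 65 64
f 64 65 66
f 64 66 36
f 65 33 34
f 65 34 66
f 66 34 35
f 66 35 36
f 68 67 71
f 68 71 69
f 69 71 72
f 69 72 70
f 71 67 73
f 71 73 72
f 72 73 74
f 72 74 70
f 73 67 75
f 73 75 74
f 74 75 76
f 74 76 70
f 75 67 77
f 75 77 76
f 76 77 78
f 76 78 70
f 77 67 79
f 77 79 78
f 78 79 80
f 78 80 70
f 79 67 81
f 79 81 80
f 80 81 82
f 80 82 70
f 81 67 83
f 81 83 82
f 82 83 84
f 82 84 70
f 83 67 85
f 83 85 84
f 84 85 86
f 84 86 70
f 85 67 87
f 85 87 86
f 86 87 88
f 86 88 70
f 87 67 89
f 87 89 88
f 88 89 90
f 88 90 70
f 89 67 91
f 89 91 90
f 90 91 92
f 90 92 70
f 91 67 93
f 91 93 92
f 92 93 94
f 92 94 70
f 93 67 68
f 93 68 94
f 94 68 69
f 94 69 70



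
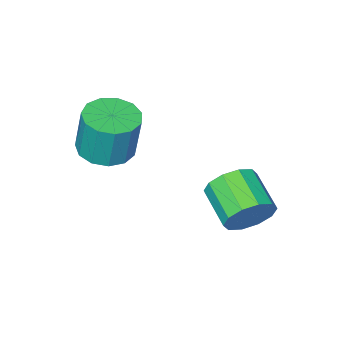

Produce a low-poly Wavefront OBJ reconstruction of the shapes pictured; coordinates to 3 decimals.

v 2.997 -3.872 2.78
v 3.983 -3.947 2.824
v 3.93 -3.623 4.583
v 2.943 -3.548 4.54
v 3.87 -3.41 2.722
v 3.817 -3.086 4.481
v 3.481 -3.02 2.638
v 3.427 -2.696 4.398
v 2.937 -2.9 2.6
v 2.884 -2.577 4.359
v 2.412 -3.089 2.619
v 2.359 -2.765 4.378
v 2.073 -3.526 2.689
v 2.02 -3.203 4.448
v 2.027 -4.073 2.788
v 1.974 -3.75 4.548
v 2.289 -4.556 2.885
v 2.236 -4.233 4.644
v 2.775 -4.822 2.948
v 2.722 -4.498 4.708
v 3.332 -4.786 2.958
v 3.279 -4.462 4.718
v 3.782 -4.46 2.912
v 3.729 -4.136 4.672
v -0.058 -0.172 0.181
v 0.455 0.023 0.956
v 0.111 -1.453 1.555
v -0.402 -1.648 0.779
v -0.098 0.193 1.057
v -0.442 -1.284 1.656
v -0.636 0.223 0.823
v -0.98 -1.253 1.422
v -0.953 0.103 0.344
v -1.297 -1.374 0.942
v -0.928 -0.122 -0.198
v -1.272 -1.599 0.401
v -0.571 -0.367 -0.595
v -0.915 -1.843 0.004
v -0.018 -0.536 -0.696
v -0.362 -2.013 -0.097
v 0.52 -0.567 -0.462
v 0.176 -2.043 0.137
v 0.837 -0.446 0.018
v 0.493 -1.923 0.616
v 0.812 -0.221 0.559
v 0.468 -1.698 1.158
f 2 1 5
f 2 5 3
f 3 5 6
f 3 6 4
f 5 1 7
f 5 7 6
f 6 7 8
f 6 8 4
f 7 1 9
f 7 9 8
f 8 9 10
f 8 10 4
f 9 1 11
f 9 11 10
f 10 11 12
f 10 12 4
f 11 1 13
f 11 13 12
f 12 13 14
f 12 14 4
f 13 1 15
f 13 15 14
f 14 15 16
f 14 16 4
f 15 1 17
f 15 17 16
f 16 17 18
f 16 18 4
f 17 1 19
f 17 19 18
f 18 19 20
f 18 20 4
f 19 1 21
f 19 21 20
f 20 21 22
f 20 22 4
f 21 1 23
f 21 23 22
f 22 23 24
f 22 24 4
f 23 1 2
f 23 2 24
f 24 2 3
f 24 3 4
f 26 25 29
f 26 29 27
f 27 29 30
f 27 30 28
f 29 25 31
f 29 31 30
f 30 31 32
f 30 32 28
f 31 25 33
f 31 33 32
f 32 33 34
f 32 34 28
f 33 25 35
f 33 35 34
f 34 35 36
f 34 36 28
f 35 25 37
f 35 37 36
f 36 37 38
f 36 38 28
f 37 25 39
f 37 39 38
f 38 39 40
f 38 40 28
f 39 25 41
f 39 41 40
f 40 41 42
f 40 42 28
f 41 25 43
f 41 43 42
f 42 43 44
f 42 44 28
f 43 25 45
f 43 45 44
f 44 45 46
f 44 46 28
f 45 25 26
f 45 26 46
f 46 26 27
f 46 27 28



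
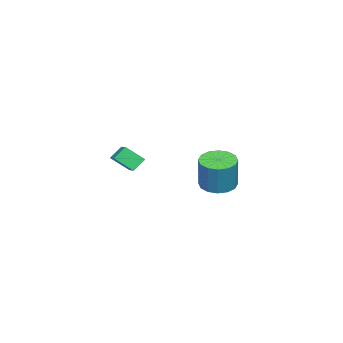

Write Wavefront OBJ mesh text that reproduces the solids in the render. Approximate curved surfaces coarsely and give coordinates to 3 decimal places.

v -1.961 1.358 -1.838
v -1.389 2.068 -2.067
v -0.907 2.252 -0.291
v -1.479 1.542 -0.062
v -1.818 2.277 -1.972
v -1.336 2.462 -0.196
v -2.286 2.24 -1.842
v -1.803 2.424 -0.065
v -2.666 1.966 -1.71
v -2.184 2.151 0.066
v -2.857 1.53 -1.613
v -2.375 1.714 0.164
v -2.809 1.047 -1.576
v -2.326 1.232 0.201
v -2.533 0.648 -1.609
v -2.051 0.832 0.167
v -2.104 0.438 -1.704
v -1.622 0.623 0.072
v -1.637 0.476 -1.835
v -1.154 0.66 -0.058
v -1.256 0.749 -1.966
v -0.774 0.934 -0.19
v -1.065 1.186 -2.064
v -0.583 1.37 -0.287
v -1.114 1.668 -2.101
v -0.631 1.853 -0.324
v 3.124 -0.385 1.398
v 3.362 -1.23 2.11
v 4.158 0.294 1.859
v 4.396 -0.551 2.571
v 3.604 -0.729 0.829
v 3.842 -1.574 1.541
v 4.638 -0.05 1.29
v 4.876 -0.895 2.002
f 2 1 5
f 2 5 3
f 3 5 6
f 3 6 4
f 5 1 7
f 5 7 6
f 6 7 8
f 6 8 4
f 7 1 9
f 7 9 8
f 8 9 10
f 8 10 4
f 9 1 11
f 9 11 10
f 10 11 12
f 10 12 4
f 11 1 13
f 11 13 12
f 12 13 14
f 12 14 4
f 13 1 15
f 13 15 14
f 14 15 16
f 14 16 4
f 15 1 17
f 15 17 16
f 16 17 18
f 16 18 4
f 17 1 19
f 17 19 18
f 18 19 20
f 18 20 4
f 19 1 21
f 19 21 20
f 20 21 22
f 20 22 4
f 21 1 23
f 21 23 22
f 22 23 24
f 22 24 4
f 23 1 25
f 23 25 24
f 24 25 26
f 24 26 4
f 25 1 2
f 25 2 26
f 26 2 3
f 26 3 4
f 28 30 27
f 31 28 27
f 27 30 29
f 29 31 27
f 28 34 30
f 32 28 31
f 32 34 28
f 30 34 29
f 33 31 29
f 29 34 33
f 33 32 31
f 34 32 33



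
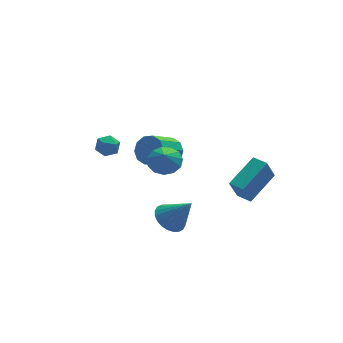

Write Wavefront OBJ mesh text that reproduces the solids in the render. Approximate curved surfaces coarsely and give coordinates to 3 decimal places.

v 3.353 -3.731 -0.618
v 2.792 -4.005 0.701
v 2.914 -2.946 -0.642
v 2.353 -3.22 0.678
v 5.007 -2.78 0.282
v 4.446 -3.054 1.602
v 4.568 -1.995 0.259
v 4.007 -2.269 1.578
v -3.291 0.539 2.18
v -2.643 0.274 2.033
v -3.377 -0.174 3.087
v -2.729 -0.439 2.94
v -2.795 0.232 3.179
v -2.742 0.672 2.619
v -3.278 -0.572 2.501
v -3.225 -0.132 1.941
v -2.635 -0.413 2.232
v -2.337 0.084 2.651
v -3.683 0.016 2.469
v -3.385 0.513 2.888
v -0.21 -1.512 -2.753
v 0.297 -2.1 -3.334
v 0.71 -2.228 -1.227
v 0.52 -1.795 -3.326
v 0.632 -1.446 -3.23
v 0.616 -1.108 -3.061
v 0.474 -0.831 -2.846
v 0.229 -0.658 -2.616
v -0.084 -0.614 -2.407
v -0.416 -0.708 -2.251
v -0.716 -0.924 -2.171
v -0.94 -1.229 -2.18
v -1.052 -1.577 -2.276
v -1.036 -1.916 -2.444
v -0.894 -2.193 -2.66
v -0.648 -2.366 -2.889
v -0.336 -2.409 -3.098
v -0.004 -2.316 -3.255
v 1.359 3.282 -1.446
v 1.731 3.695 -0.676
v 0.373 3.03 0.337
v 0.001 2.618 -0.434
v 1.36 4.076 -0.924
v 0.001 3.411 0.088
v 0.988 4.154 -1.372
v -0.37 3.489 -0.36
v 0.758 3.899 -1.848
v -0.6 3.234 -0.836
v 0.758 3.408 -2.171
v -0.601 2.744 -1.158
v 0.987 2.87 -2.217
v -0.371 2.205 -1.204
v 1.359 2.489 -1.968
v -0 1.824 -0.956
v 1.73 2.411 -1.52
v 0.372 1.746 -0.508
v 1.96 2.666 -1.044
v 0.602 2.001 -0.032
v 1.961 3.156 -0.722
v 0.602 2.492 0.291
v 0.391 1.093 -0.268
v 1.302 0.833 -0.196
v 0.169 0.567 0.648
v 1.258 1.3 0.061
v 0.938 1.702 0.214
v 0.445 1.91 0.214
v -0.065 1.859 0.061
v -0.43 1.565 -0.197
v -0.535 1.121 -0.478
v -0.345 0.668 -0.691
v 0.078 0.35 -0.771
v 0.601 0.269 -0.691
v 1.057 0.449 -0.476
f 2 4 1
f 5 2 1
f 1 4 3
f 3 5 1
f 2 8 4
f 6 2 5
f 6 8 2
f 4 8 3
f 7 5 3
f 3 8 7
f 7 6 5
f 8 6 7
f 9 20 14
f 9 14 10
f 9 10 16
f 9 16 19
f 9 19 20
f 10 14 18
f 14 20 13
f 20 19 11
f 19 16 15
f 16 10 17
f 12 18 13
f 12 13 11
f 12 11 15
f 12 15 17
f 12 17 18
f 13 18 14
f 11 13 20
f 15 11 19
f 17 15 16
f 18 17 10
f 22 21 24
f 22 24 23
f 24 21 25
f 24 25 23
f 25 21 26
f 25 26 23
f 26 21 27
f 26 27 23
f 27 21 28
f 27 28 23
f 28 21 29
f 28 29 23
f 29 21 30
f 29 30 23
f 30 21 31
f 30 31 23
f 31 21 32
f 31 32 23
f 32 21 33
f 32 33 23
f 33 21 34
f 33 34 23
f 34 21 35
f 34 35 23
f 35 21 36
f 35 36 23
f 36 21 37
f 36 37 23
f 37 21 38
f 37 38 23
f 38 21 22
f 38 22 23
f 40 39 43
f 40 43 41
f 41 43 44
f 41 44 42
f 43 39 45
f 43 45 44
f 44 45 46
f 44 46 42
f 45 39 47
f 45 47 46
f 46 47 48
f 46 48 42
f 47 39 49
f 47 49 48
f 48 49 50
f 48 50 42
f 49 39 51
f 49 51 50
f 50 51 52
f 50 52 42
f 51 39 53
f 51 53 52
f 52 53 54
f 52 54 42
f 53 39 55
f 53 55 54
f 54 55 56
f 54 56 42
f 55 39 57
f 55 57 56
f 56 57 58
f 56 58 42
f 57 39 59
f 57 59 58
f 58 59 60
f 58 60 42
f 59 39 40
f 59 40 60
f 60 40 41
f 60 41 42
f 62 61 64
f 62 64 63
f 64 61 65
f 64 65 63
f 65 61 66
f 65 66 63
f 66 61 67
f 66 67 63
f 67 61 68
f 67 68 63
f 68 61 69
f 68 69 63
f 69 61 70
f 69 70 63
f 70 61 71
f 70 71 63
f 71 61 72
f 71 72 63
f 72 61 73
f 72 73 63
f 73 61 62
f 73 62 63



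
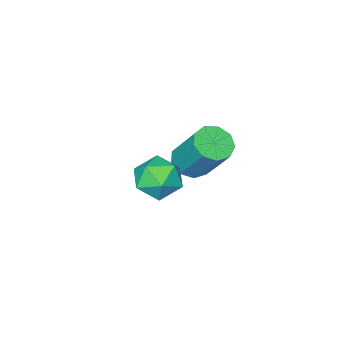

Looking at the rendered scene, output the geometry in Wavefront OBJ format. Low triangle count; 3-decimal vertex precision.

v 1.052 3.44 1.598
v 1.608 3.848 2.262
v 2.312 2.992 0.818
v 2.868 3.4 1.482
v 2.36 2.618 1.698
v 1.581 2.895 2.18
v 2.339 3.945 0.9
v 1.56 4.222 1.382
v 2.403 4.16 1.83
v 2.416 3.34 2.323
v 1.504 3.5 0.757
v 1.517 2.68 1.25
v -2.12 0.204 -1.751
v -1.368 0.479 -1.926
v -1.408 1.712 -0.165
v -2.16 1.436 0.011
v -1.754 0.809 -2.166
v -1.794 2.041 -0.404
v -2.311 0.855 -2.211
v -2.351 2.088 -0.45
v -2.779 0.597 -2.041
v -2.819 1.829 -0.279
v -2.938 0.155 -1.735
v -2.978 1.387 0.027
v -2.715 -0.265 -1.436
v -2.755 0.968 0.325
v -2.214 -0.465 -1.285
v -2.253 0.768 0.476
v -1.668 -0.352 -1.351
v -1.708 0.881 0.41
v -1.334 0.021 -1.605
v -1.374 1.253 0.156
f 1 12 6
f 1 6 2
f 1 2 8
f 1 8 11
f 1 11 12
f 2 6 10
f 6 12 5
f 12 11 3
f 11 8 7
f 8 2 9
f 4 10 5
f 4 5 3
f 4 3 7
f 4 7 9
f 4 9 10
f 5 10 6
f 3 5 12
f 7 3 11
f 9 7 8
f 10 9 2
f 14 13 17
f 14 17 15
f 15 17 18
f 15 18 16
f 17 13 19
f 17 19 18
f 18 19 20
f 18 20 16
f 19 13 21
f 19 21 20
f 20 21 22
f 20 22 16
f 21 13 23
f 21 23 22
f 22 23 24
f 22 24 16
f 23 13 25
f 23 25 24
f 24 25 26
f 24 26 16
f 25 13 27
f 25 27 26
f 26 27 28
f 26 28 16
f 27 13 29
f 27 29 28
f 28 29 30
f 28 30 16
f 29 13 31
f 29 31 30
f 30 31 32
f 30 32 16
f 31 13 14
f 31 14 32
f 32 14 15
f 32 15 16



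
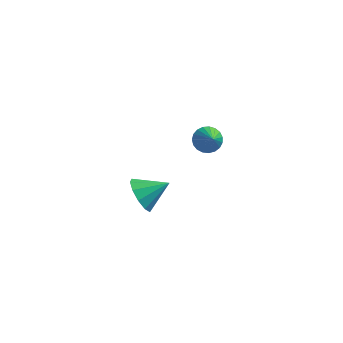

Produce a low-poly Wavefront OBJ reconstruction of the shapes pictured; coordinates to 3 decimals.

v 1.195 2.535 -2.213
v 1.592 2.933 -2.033
v 1.565 1.785 -1.367
v 1.396 2.991 -1.897
v 1.166 2.97 -1.815
v 0.94 2.873 -1.803
v 0.759 2.718 -1.861
v 0.653 2.532 -1.98
v 0.641 2.346 -2.139
v 0.725 2.192 -2.312
v 0.89 2.098 -2.467
v 1.108 2.08 -2.578
v 1.341 2.14 -2.627
v 1.549 2.269 -2.604
v 1.695 2.443 -2.513
v 1.755 2.634 -2.37
v 1.719 2.807 -2.201
v -0.149 -2.42 -0.929
v 0.248 -2.482 -1.574
v 0.789 -2 -0.391
v 0.052 -2.055 -1.565
v -0.221 -1.768 -1.313
v -0.466 -1.729 -0.914
v -0.591 -1.954 -0.521
v -0.547 -2.357 -0.284
v -0.351 -2.784 -0.293
v -0.078 -3.072 -0.545
v 0.168 -3.11 -0.943
v 0.292 -2.885 -1.336
f 2 1 4
f 2 4 3
f 4 1 5
f 4 5 3
f 5 1 6
f 5 6 3
f 6 1 7
f 6 7 3
f 7 1 8
f 7 8 3
f 8 1 9
f 8 9 3
f 9 1 10
f 9 10 3
f 10 1 11
f 10 11 3
f 11 1 12
f 11 12 3
f 12 1 13
f 12 13 3
f 13 1 14
f 13 14 3
f 14 1 15
f 14 15 3
f 15 1 16
f 15 16 3
f 16 1 17
f 16 17 3
f 17 1 2
f 17 2 3
f 19 18 21
f 19 21 20
f 21 18 22
f 21 22 20
f 22 18 23
f 22 23 20
f 23 18 24
f 23 24 20
f 24 18 25
f 24 25 20
f 25 18 26
f 25 26 20
f 26 18 27
f 26 27 20
f 27 18 28
f 27 28 20
f 28 18 29
f 28 29 20
f 29 18 19
f 29 19 20



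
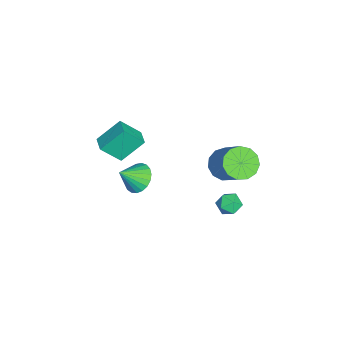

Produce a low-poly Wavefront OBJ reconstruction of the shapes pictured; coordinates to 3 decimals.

v 0.668 -4.893 0.769
v 0.185 -3.842 1.844
v 0.429 -3.948 -0.263
v -0.054 -2.896 0.812
v 1.474 -4.604 0.848
v 0.991 -3.552 1.923
v 1.235 -3.658 -0.184
v 0.752 -2.607 0.891
v 2.564 -2.687 -0.013
v 3.301 -2.634 -0.391
v 3.076 -3.473 0.873
v 3.317 -2.372 -0.167
v 3.202 -2.164 0.084
v 2.977 -2.047 0.318
v 2.68 -2.04 0.494
v 2.364 -2.145 0.584
v 2.082 -2.344 0.57
v 1.884 -2.602 0.455
v 1.803 -2.875 0.259
v 1.854 -3.115 0.017
v 2.028 -3.281 -0.231
v 2.294 -3.345 -0.441
v 2.608 -3.294 -0.577
v 2.913 -3.139 -0.615
v 3.159 -2.905 -0.55
v 0.916 1.231 -0.164
v 1.582 0.688 -0.434
v 2.869 1.487 1.133
v 2.204 2.029 1.404
v 1.633 1.119 -0.696
v 2.921 1.918 0.871
v 1.457 1.586 -0.789
v 2.745 2.384 0.778
v 1.11 1.939 -0.684
v 2.397 2.738 0.884
v 0.7 2.068 -0.413
v 1.988 2.867 1.154
v 0.36 1.931 -0.063
v 1.647 2.729 1.504
v 0.196 1.571 0.255
v 1.483 2.37 1.822
v 0.261 1.104 0.44
v 1.548 1.902 2.007
v 0.533 0.676 0.433
v 1.821 1.475 2.001
v 0.928 0.425 0.237
v 2.215 1.224 1.805
v 1.319 0.429 -0.086
v 2.606 1.228 1.481
v 2.517 1.915 -1.181
v 3.092 1.911 -1.53
v 2.968 1.269 -0.43
v 3.543 1.265 -0.779
v 3.34 1.828 -0.473
v 3.06 2.228 -0.937
v 3 0.952 -1.023
v 2.72 1.352 -1.487
v 3.39 1.316 -1.433
v 3.6 1.858 -1.093
v 2.46 1.322 -0.867
v 2.67 1.864 -0.527
f 2 4 1
f 5 2 1
f 1 4 3
f 3 5 1
f 2 8 4
f 6 2 5
f 6 8 2
f 4 8 3
f 7 5 3
f 3 8 7
f 7 6 5
f 8 6 7
f 10 9 12
f 10 12 11
f 12 9 13
f 12 13 11
f 13 9 14
f 13 14 11
f 14 9 15
f 14 15 11
f 15 9 16
f 15 16 11
f 16 9 17
f 16 17 11
f 17 9 18
f 17 18 11
f 18 9 19
f 18 19 11
f 19 9 20
f 19 20 11
f 20 9 21
f 20 21 11
f 21 9 22
f 21 22 11
f 22 9 23
f 22 23 11
f 23 9 24
f 23 24 11
f 24 9 25
f 24 25 11
f 25 9 10
f 25 10 11
f 27 26 30
f 27 30 28
f 28 30 31
f 28 31 29
f 30 26 32
f 30 32 31
f 31 32 33
f 31 33 29
f 32 26 34
f 32 34 33
f 33 34 35
f 33 35 29
f 34 26 36
f 34 36 35
f 35 36 37
f 35 37 29
f 36 26 38
f 36 38 37
f 37 38 39
f 37 39 29
f 38 26 40
f 38 40 39
f 39 40 41
f 39 41 29
f 40 26 42
f 40 42 41
f 41 42 43
f 41 43 29
f 42 26 44
f 42 44 43
f 43 44 45
f 43 45 29
f 44 26 46
f 44 46 45
f 45 46 47
f 45 47 29
f 46 26 48
f 46 48 47
f 47 48 49
f 47 49 29
f 48 26 27
f 48 27 49
f 49 27 28
f 49 28 29
f 50 61 55
f 50 55 51
f 50 51 57
f 50 57 60
f 50 60 61
f 51 55 59
f 55 61 54
f 61 60 52
f 60 57 56
f 57 51 58
f 53 59 54
f 53 54 52
f 53 52 56
f 53 56 58
f 53 58 59
f 54 59 55
f 52 54 61
f 56 52 60
f 58 56 57
f 59 58 51



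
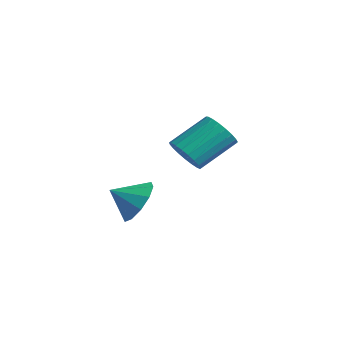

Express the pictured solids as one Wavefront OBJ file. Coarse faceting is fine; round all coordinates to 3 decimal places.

v 3.668 -0.51 -2.153
v 4.566 -0.52 -1.59
v 3.252 -1.47 -1.507
v 4.139 -0.129 -1.283
v 3.533 0.116 -1.308
v 2.978 0.123 -1.656
v 2.686 -0.112 -2.194
v 2.77 -0.499 -2.716
v 3.197 -0.89 -3.023
v 3.804 -1.136 -2.997
v 4.359 -1.142 -2.649
v 4.65 -0.907 -2.112
v 1.361 2.757 -1.143
v 1.895 2.311 -0.572
v 1.993 3.898 0.575
v 1.459 4.343 0.003
v 2.143 2.465 -0.806
v 2.241 4.051 0.34
v 2.256 2.669 -1.098
v 2.354 4.256 0.048
v 2.214 2.888 -1.399
v 2.312 4.475 -0.252
v 2.025 3.085 -1.655
v 2.123 4.672 -0.508
v 1.721 3.225 -1.822
v 1.819 4.812 -0.676
v 1.355 3.284 -1.872
v 1.453 4.871 -0.726
v 0.99 3.252 -1.797
v 1.087 4.838 -0.65
v 0.689 3.134 -1.608
v 0.787 4.721 -0.461
v 0.504 2.951 -1.338
v 0.602 4.537 -0.192
v 0.468 2.734 -1.035
v 0.566 4.321 0.111
v 0.586 2.521 -0.751
v 0.684 4.108 0.395
v 0.838 2.349 -0.535
v 0.936 3.936 0.612
v 1.18 2.248 -0.423
v 1.278 3.834 0.723
v 1.554 2.234 -0.436
v 1.652 3.821 0.71
f 2 1 4
f 2 4 3
f 4 1 5
f 4 5 3
f 5 1 6
f 5 6 3
f 6 1 7
f 6 7 3
f 7 1 8
f 7 8 3
f 8 1 9
f 8 9 3
f 9 1 10
f 9 10 3
f 10 1 11
f 10 11 3
f 11 1 12
f 11 12 3
f 12 1 2
f 12 2 3
f 14 13 17
f 14 17 15
f 15 17 18
f 15 18 16
f 17 13 19
f 17 19 18
f 18 19 20
f 18 20 16
f 19 13 21
f 19 21 20
f 20 21 22
f 20 22 16
f 21 13 23
f 21 23 22
f 22 23 24
f 22 24 16
f 23 13 25
f 23 25 24
f 24 25 26
f 24 26 16
f 25 13 27
f 25 27 26
f 26 27 28
f 26 28 16
f 27 13 29
f 27 29 28
f 28 29 30
f 28 30 16
f 29 13 31
f 29 31 30
f 30 31 32
f 30 32 16
f 31 13 33
f 31 33 32
f 32 33 34
f 32 34 16
f 33 13 35
f 33 35 34
f 34 35 36
f 34 36 16
f 35 13 37
f 35 37 36
f 36 37 38
f 36 38 16
f 37 13 39
f 37 39 38
f 38 39 40
f 38 40 16
f 39 13 41
f 39 41 40
f 40 41 42
f 40 42 16
f 41 13 43
f 41 43 42
f 42 43 44
f 42 44 16
f 43 13 14
f 43 14 44
f 44 14 15
f 44 15 16



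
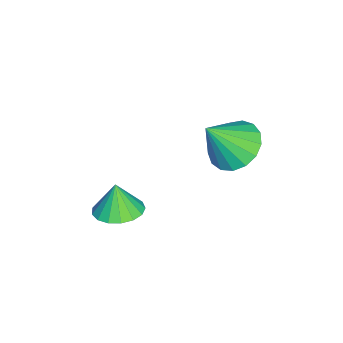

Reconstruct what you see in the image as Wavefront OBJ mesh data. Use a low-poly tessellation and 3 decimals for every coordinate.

v 1.443 0.696 -3.269
v 1.964 1.273 -3.078
v 1.217 0.564 -2.251
v 1.633 1.46 -3.127
v 1.259 1.472 -3.208
v 0.927 1.307 -3.303
v 0.713 1.001 -3.39
v 0.666 0.626 -3.449
v 0.797 0.267 -3.467
v 1.076 0.006 -3.439
v 1.439 -0.097 -3.372
v 1.802 -0.018 -3.282
v 2.084 0.224 -3.188
v 2.218 0.575 -3.113
v 2.175 0.953 -3.073
v 0.585 3.978 -0.181
v 1.03 3.397 -0.722
v 1.135 3.222 1.081
v 1.317 3.718 -0.655
v 1.437 4.098 -0.479
v 1.361 4.451 -0.235
v 1.108 4.695 0.021
v 0.735 4.775 0.231
v 0.327 4.672 0.347
v -0.021 4.411 0.342
v -0.23 4.05 0.217
v -0.252 3.672 0.001
v -0.083 3.365 -0.257
v 0.24 3.198 -0.497
v 0.641 3.209 -0.665
f 2 1 4
f 2 4 3
f 4 1 5
f 4 5 3
f 5 1 6
f 5 6 3
f 6 1 7
f 6 7 3
f 7 1 8
f 7 8 3
f 8 1 9
f 8 9 3
f 9 1 10
f 9 10 3
f 10 1 11
f 10 11 3
f 11 1 12
f 11 12 3
f 12 1 13
f 12 13 3
f 13 1 14
f 13 14 3
f 14 1 15
f 14 15 3
f 15 1 2
f 15 2 3
f 17 16 19
f 17 19 18
f 19 16 20
f 19 20 18
f 20 16 21
f 20 21 18
f 21 16 22
f 21 22 18
f 22 16 23
f 22 23 18
f 23 16 24
f 23 24 18
f 24 16 25
f 24 25 18
f 25 16 26
f 25 26 18
f 26 16 27
f 26 27 18
f 27 16 28
f 27 28 18
f 28 16 29
f 28 29 18
f 29 16 30
f 29 30 18
f 30 16 17
f 30 17 18



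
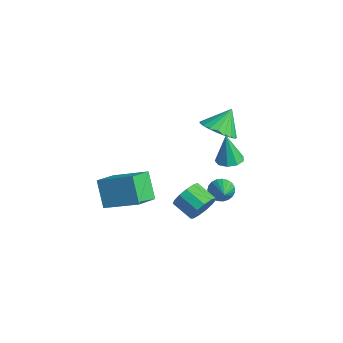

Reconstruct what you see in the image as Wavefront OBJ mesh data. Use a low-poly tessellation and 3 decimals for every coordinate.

v 1.771 1.058 2.792
v 2.596 1.504 2.586
v 1.609 1.862 3.888
v 2.33 1.724 2.385
v 1.967 1.829 2.255
v 1.571 1.8 2.217
v 1.209 1.643 2.279
v 0.944 1.385 2.429
v 0.823 1.07 2.642
v 0.865 0.753 2.881
v 1.064 0.489 3.105
v 1.385 0.323 3.274
v 1.773 0.284 3.36
v 2.16 0.378 3.347
v 2.481 0.591 3.239
v 2.678 0.884 3.053
v 2.719 1.207 2.822
v -0.173 2.384 -3.306
v 0.225 2.57 -3.812
v 1.333 1.696 -2.374
v 0.228 2.797 -3.649
v 0.161 2.952 -3.428
v 0.037 3.008 -3.185
v -0.124 2.957 -2.963
v -0.293 2.807 -2.801
v -0.441 2.583 -2.726
v -0.543 2.325 -2.751
v -0.581 2.077 -2.872
v -0.549 1.883 -3.069
v -0.451 1.774 -3.306
v -0.306 1.771 -3.544
v -0.137 1.874 -3.74
v 0.025 2.066 -3.861
v 0.154 2.312 -3.887
v 1.608 0.432 -2.659
v 2.034 0.239 -1.973
v 1.018 -0.165 -1.455
v 0.592 0.028 -2.141
v 1.888 0.68 -1.918
v 0.871 0.276 -1.4
v 1.652 1.042 -2.098
v 0.636 0.638 -1.579
v 1.403 1.21 -2.455
v 0.387 0.806 -1.937
v 1.218 1.131 -2.878
v 0.202 0.727 -2.36
v 1.158 0.831 -3.231
v 0.142 0.427 -2.713
v 1.24 0.403 -3.403
v 0.224 -0 -2.884
v 1.439 -0.015 -3.338
v 0.423 -0.419 -2.82
v 1.692 -0.291 -3.058
v 0.676 -0.695 -2.54
v 1.918 -0.338 -2.651
v 0.902 -0.742 -2.133
v 2.046 -0.14 -2.247
v 1.03 -0.544 -1.729
v 1.341 1.943 0.111
v 2.028 1.963 0.18
v 1.179 1.817 1.769
v 1.851 2.401 0.196
v 1.436 2.624 0.173
v 0.977 2.529 0.12
v 0.688 2.16 0.064
v 0.705 1.689 0.03
v 1.02 1.338 0.034
v 1.485 1.269 0.074
v 1.883 1.516 0.132
v -1.448 -2.747 -1.222
v -0.77 -3.913 -0.69
v -0.075 -1.583 -0.42
v 0.603 -2.75 0.112
v -0.583 -2.85 -2.552
v 0.095 -4.017 -2.02
v 0.79 -1.687 -1.75
v 1.468 -2.853 -1.218
f 2 1 4
f 2 4 3
f 4 1 5
f 4 5 3
f 5 1 6
f 5 6 3
f 6 1 7
f 6 7 3
f 7 1 8
f 7 8 3
f 8 1 9
f 8 9 3
f 9 1 10
f 9 10 3
f 10 1 11
f 10 11 3
f 11 1 12
f 11 12 3
f 12 1 13
f 12 13 3
f 13 1 14
f 13 14 3
f 14 1 15
f 14 15 3
f 15 1 16
f 15 16 3
f 16 1 17
f 16 17 3
f 17 1 2
f 17 2 3
f 19 18 21
f 19 21 20
f 21 18 22
f 21 22 20
f 22 18 23
f 22 23 20
f 23 18 24
f 23 24 20
f 24 18 25
f 24 25 20
f 25 18 26
f 25 26 20
f 26 18 27
f 26 27 20
f 27 18 28
f 27 28 20
f 28 18 29
f 28 29 20
f 29 18 30
f 29 30 20
f 30 18 31
f 30 31 20
f 31 18 32
f 31 32 20
f 32 18 33
f 32 33 20
f 33 18 34
f 33 34 20
f 34 18 19
f 34 19 20
f 36 35 39
f 36 39 37
f 37 39 40
f 37 40 38
f 39 35 41
f 39 41 40
f 40 41 42
f 40 42 38
f 41 35 43
f 41 43 42
f 42 43 44
f 42 44 38
f 43 35 45
f 43 45 44
f 44 45 46
f 44 46 38
f 45 35 47
f 45 47 46
f 46 47 48
f 46 48 38
f 47 35 49
f 47 49 48
f 48 49 50
f 48 50 38
f 49 35 51
f 49 51 50
f 50 51 52
f 50 52 38
f 51 35 53
f 51 53 52
f 52 53 54
f 52 54 38
f 53 35 55
f 53 55 54
f 54 55 56
f 54 56 38
f 55 35 57
f 55 57 56
f 56 57 58
f 56 58 38
f 57 35 36
f 57 36 58
f 58 36 37
f 58 37 38
f 60 59 62
f 60 62 61
f 62 59 63
f 62 63 61
f 63 59 64
f 63 64 61
f 64 59 65
f 64 65 61
f 65 59 66
f 65 66 61
f 66 59 67
f 66 67 61
f 67 59 68
f 67 68 61
f 68 59 69
f 68 69 61
f 69 59 60
f 69 60 61
f 71 73 70
f 74 71 70
f 70 73 72
f 72 74 70
f 71 77 73
f 75 71 74
f 75 77 71
f 73 77 72
f 76 74 72
f 72 77 76
f 76 75 74
f 77 75 76



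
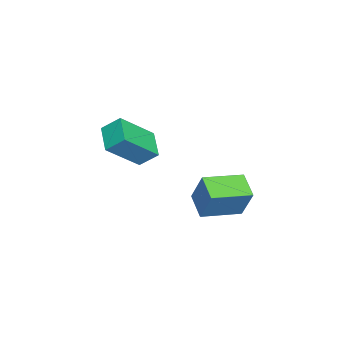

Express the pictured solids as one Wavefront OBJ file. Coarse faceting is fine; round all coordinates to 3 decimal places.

v -1.986 -1.021 0.348
v -2.011 -0.307 0.959
v -0.924 -0.584 -0.12
v -0.949 0.131 0.49
v -1.031 -2.031 1.57
v -1.056 -1.316 2.18
v 0.031 -1.593 1.101
v 0.006 -0.879 1.712
v 0.457 1.652 -0.599
v 0.847 2.123 0.682
v -0.431 2.966 -0.812
v -0.041 3.437 0.47
v 1.321 2.163 -1.05
v 1.711 2.634 0.232
v 0.433 3.477 -1.262
v 0.823 3.948 0.019
f 2 4 1
f 5 2 1
f 1 4 3
f 3 5 1
f 2 8 4
f 6 2 5
f 6 8 2
f 4 8 3
f 7 5 3
f 3 8 7
f 7 6 5
f 8 6 7
f 10 12 9
f 13 10 9
f 9 12 11
f 11 13 9
f 10 16 12
f 14 10 13
f 14 16 10
f 12 16 11
f 15 13 11
f 11 16 15
f 15 14 13
f 16 14 15



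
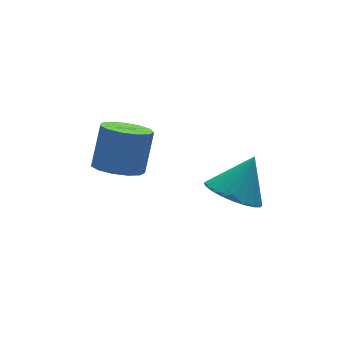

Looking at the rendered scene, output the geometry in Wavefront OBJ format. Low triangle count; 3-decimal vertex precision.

v -0.207 2.358 1.526
v 0.367 2.707 1.15
v 0.901 3.151 2.378
v 0.327 2.802 2.754
v 0.048 2.999 1.184
v 0.582 3.442 2.411
v -0.352 3.088 1.326
v 0.182 3.531 2.554
v -0.706 2.945 1.532
v -0.172 3.388 2.759
v -0.902 2.615 1.736
v -0.368 3.058 2.963
v -0.877 2.205 1.873
v -0.343 2.648 3.101
v -0.639 1.843 1.901
v -0.105 2.286 3.128
v -0.264 1.644 1.809
v 0.27 2.088 3.036
v 0.129 1.673 1.628
v 0.663 2.116 2.855
v 0.415 1.919 1.414
v 0.949 2.362 2.642
v 0.504 2.305 1.236
v 1.038 2.748 2.464
v 2.991 1.413 -0.303
v 3.733 1.136 -0.772
v 3.829 1.647 0.883
v 3.733 1.488 -0.842
v 3.621 1.829 -0.829
v 3.412 2.106 -0.737
v 3.14 2.278 -0.578
v 2.845 2.318 -0.378
v 2.572 2.22 -0.166
v 2.363 1.999 0.025
v 2.25 1.689 0.166
v 2.25 1.337 0.236
v 2.362 0.997 0.224
v 2.571 0.719 0.132
v 2.843 0.548 -0.027
v 3.138 0.508 -0.227
v 3.411 0.605 -0.439
v 3.62 0.826 -0.63
f 2 1 5
f 2 5 3
f 3 5 6
f 3 6 4
f 5 1 7
f 5 7 6
f 6 7 8
f 6 8 4
f 7 1 9
f 7 9 8
f 8 9 10
f 8 10 4
f 9 1 11
f 9 11 10
f 10 11 12
f 10 12 4
f 11 1 13
f 11 13 12
f 12 13 14
f 12 14 4
f 13 1 15
f 13 15 14
f 14 15 16
f 14 16 4
f 15 1 17
f 15 17 16
f 16 17 18
f 16 18 4
f 17 1 19
f 17 19 18
f 18 19 20
f 18 20 4
f 19 1 21
f 19 21 20
f 20 21 22
f 20 22 4
f 21 1 23
f 21 23 22
f 22 23 24
f 22 24 4
f 23 1 2
f 23 2 24
f 24 2 3
f 24 3 4
f 26 25 28
f 26 28 27
f 28 25 29
f 28 29 27
f 29 25 30
f 29 30 27
f 30 25 31
f 30 31 27
f 31 25 32
f 31 32 27
f 32 25 33
f 32 33 27
f 33 25 34
f 33 34 27
f 34 25 35
f 34 35 27
f 35 25 36
f 35 36 27
f 36 25 37
f 36 37 27
f 37 25 38
f 37 38 27
f 38 25 39
f 38 39 27
f 39 25 40
f 39 40 27
f 40 25 41
f 40 41 27
f 41 25 42
f 41 42 27
f 42 25 26
f 42 26 27



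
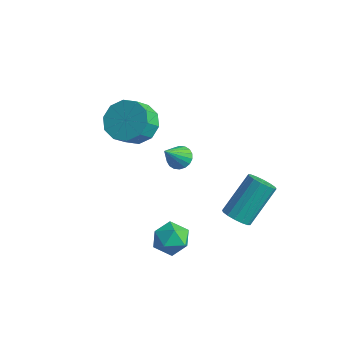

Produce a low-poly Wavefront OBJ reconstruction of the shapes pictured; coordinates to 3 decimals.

v 2.974 -0.742 -3.796
v 3.572 -0.501 -4.041
v 3.624 0.964 -2.469
v 3.026 0.722 -2.224
v 3.32 -0.311 -4.209
v 3.372 1.153 -2.637
v 2.975 -0.237 -4.267
v 3.028 1.227 -2.694
v 2.63 -0.299 -4.198
v 2.683 1.166 -2.625
v 2.377 -0.479 -4.022
v 2.43 0.986 -2.449
v 2.284 -0.73 -3.785
v 2.336 0.735 -2.212
v 2.376 -0.984 -3.551
v 2.428 0.481 -1.979
v 2.628 -1.173 -3.383
v 2.68 0.291 -1.811
v 2.972 -1.247 -3.326
v 3.025 0.217 -1.753
v 3.317 -1.186 -3.395
v 3.37 0.279 -1.822
v 3.57 -1.006 -3.571
v 3.623 0.459 -1.998
v 3.664 -0.755 -3.808
v 3.716 0.71 -2.235
v 1.409 -3.805 -3.848
v 1.77 -3.41 -3.146
v 2.71 -4.17 -4.314
v 3.071 -3.775 -3.612
v 2.601 -4.515 -3.508
v 1.797 -4.29 -3.22
v 2.683 -3.29 -4.24
v 1.879 -3.065 -3.952
v 2.558 -3.092 -3.388
v 2.508 -3.849 -2.936
v 1.972 -3.731 -4.524
v 1.922 -4.488 -4.072
v -2.328 -1.532 -0.393
v -1.299 -1.608 -0.675
v -1.142 -2.404 0.111
v -2.172 -2.328 0.393
v -1.347 -1.15 -0.201
v -1.191 -1.946 0.585
v -1.771 -0.837 0.199
v -1.614 -1.633 0.986
v -2.407 -0.79 0.374
v -2.25 -1.586 1.16
v -3.013 -1.026 0.255
v -2.856 -1.822 1.042
v -3.358 -1.456 -0.111
v -3.201 -2.252 0.675
v -3.309 -1.914 -0.585
v -3.153 -2.71 0.201
v -2.886 -2.227 -0.986
v -2.729 -3.023 -0.199
v -2.25 -2.274 -1.16
v -2.093 -3.07 -0.374
v -1.644 -2.038 -1.042
v -1.487 -2.834 -0.255
v -2.231 0.875 -4.122
v -1.594 0.901 -4.167
v -2.109 -0.155 -2.958
v -1.652 1.106 -3.979
v -1.826 1.266 -3.819
v -2.079 1.349 -3.72
v -2.363 1.337 -3.7
v -2.621 1.234 -3.763
v -2.802 1.06 -3.898
v -2.869 0.85 -4.078
v -2.811 0.644 -4.266
v -2.637 0.484 -4.425
v -2.384 0.402 -4.525
v -2.1 0.413 -4.545
v -1.842 0.516 -4.481
v -1.661 0.69 -4.346
f 2 1 5
f 2 5 3
f 3 5 6
f 3 6 4
f 5 1 7
f 5 7 6
f 6 7 8
f 6 8 4
f 7 1 9
f 7 9 8
f 8 9 10
f 8 10 4
f 9 1 11
f 9 11 10
f 10 11 12
f 10 12 4
f 11 1 13
f 11 13 12
f 12 13 14
f 12 14 4
f 13 1 15
f 13 15 14
f 14 15 16
f 14 16 4
f 15 1 17
f 15 17 16
f 16 17 18
f 16 18 4
f 17 1 19
f 17 19 18
f 18 19 20
f 18 20 4
f 19 1 21
f 19 21 20
f 20 21 22
f 20 22 4
f 21 1 23
f 21 23 22
f 22 23 24
f 22 24 4
f 23 1 25
f 23 25 24
f 24 25 26
f 24 26 4
f 25 1 2
f 25 2 26
f 26 2 3
f 26 3 4
f 27 38 32
f 27 32 28
f 27 28 34
f 27 34 37
f 27 37 38
f 28 32 36
f 32 38 31
f 38 37 29
f 37 34 33
f 34 28 35
f 30 36 31
f 30 31 29
f 30 29 33
f 30 33 35
f 30 35 36
f 31 36 32
f 29 31 38
f 33 29 37
f 35 33 34
f 36 35 28
f 40 39 43
f 40 43 41
f 41 43 44
f 41 44 42
f 43 39 45
f 43 45 44
f 44 45 46
f 44 46 42
f 45 39 47
f 45 47 46
f 46 47 48
f 46 48 42
f 47 39 49
f 47 49 48
f 48 49 50
f 48 50 42
f 49 39 51
f 49 51 50
f 50 51 52
f 50 52 42
f 51 39 53
f 51 53 52
f 52 53 54
f 52 54 42
f 53 39 55
f 53 55 54
f 54 55 56
f 54 56 42
f 55 39 57
f 55 57 56
f 56 57 58
f 56 58 42
f 57 39 59
f 57 59 58
f 58 59 60
f 58 60 42
f 59 39 40
f 59 40 60
f 60 40 41
f 60 41 42
f 62 61 64
f 62 64 63
f 64 61 65
f 64 65 63
f 65 61 66
f 65 66 63
f 66 61 67
f 66 67 63
f 67 61 68
f 67 68 63
f 68 61 69
f 68 69 63
f 69 61 70
f 69 70 63
f 70 61 71
f 70 71 63
f 71 61 72
f 71 72 63
f 72 61 73
f 72 73 63
f 73 61 74
f 73 74 63
f 74 61 75
f 74 75 63
f 75 61 76
f 75 76 63
f 76 61 62
f 76 62 63

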